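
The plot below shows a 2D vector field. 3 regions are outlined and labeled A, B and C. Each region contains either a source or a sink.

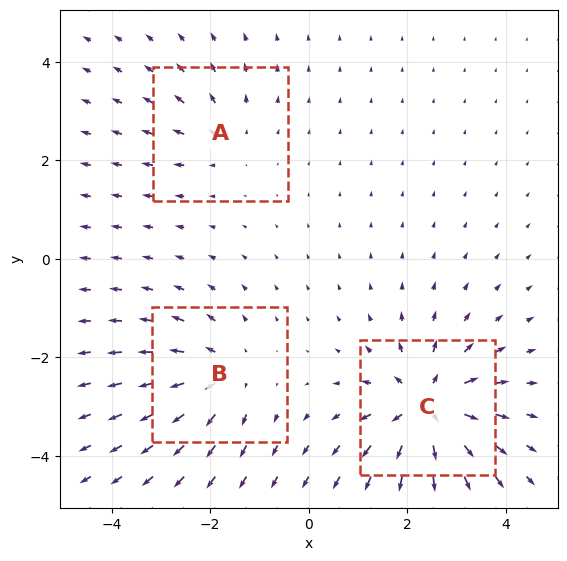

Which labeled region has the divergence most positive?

Divergence at each region's feature centre — A: about +2, B: about +4, C: about +6. Region C is most positive.

C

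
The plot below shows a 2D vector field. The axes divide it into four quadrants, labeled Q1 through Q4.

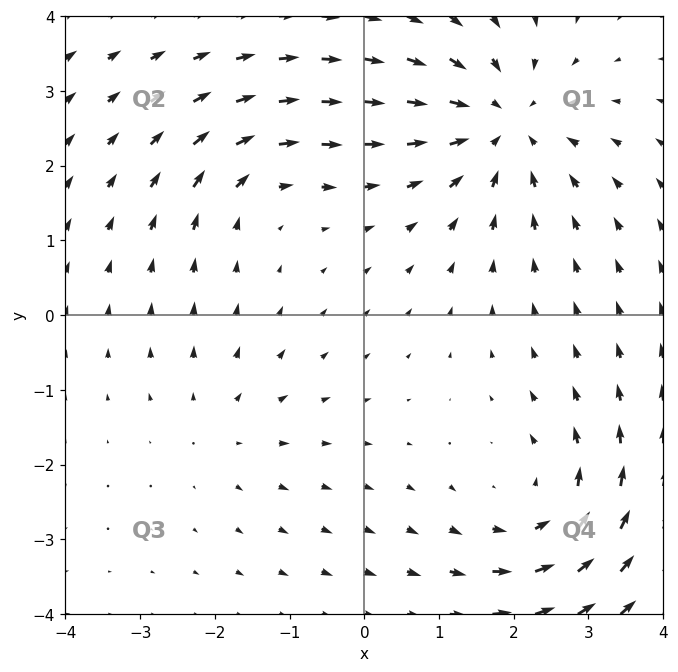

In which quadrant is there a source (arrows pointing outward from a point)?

The source sits at approximately (-1.9, -1.5), which lies in quadrant Q3. The divergence there is about +2, positive as expected for a source.

Q3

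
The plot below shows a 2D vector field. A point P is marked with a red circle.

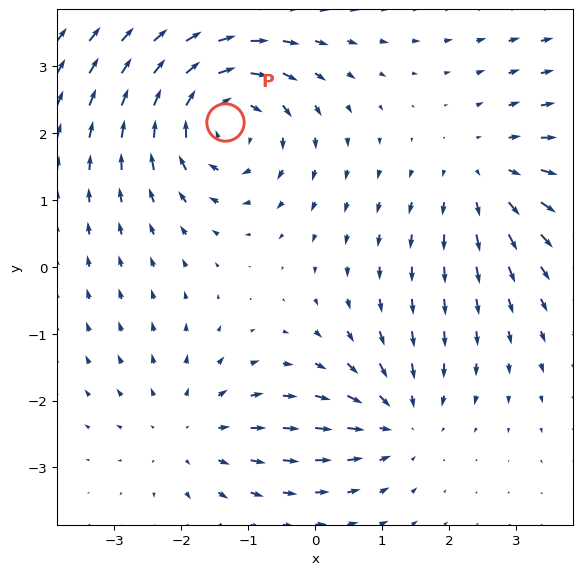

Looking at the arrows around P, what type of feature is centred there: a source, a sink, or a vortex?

vortex

At P (-1.3, 2.2) the arrows circulate clockwise. Divergence ≈0, curl about -5 — near-zero divergence with nonzero curl is a vortex.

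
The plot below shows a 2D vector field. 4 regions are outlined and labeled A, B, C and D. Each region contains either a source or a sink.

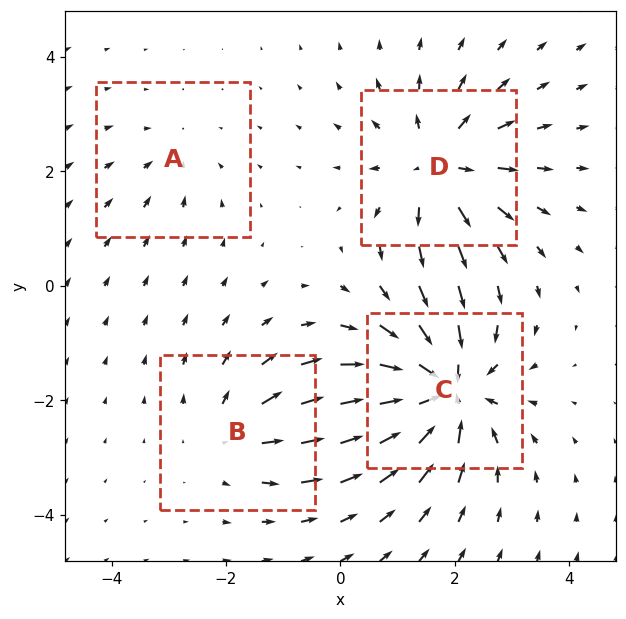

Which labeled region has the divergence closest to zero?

Divergence at each region's feature centre — A: about -2, B: about +4, C: about -8, D: about +6. Region A is closest to zero.

A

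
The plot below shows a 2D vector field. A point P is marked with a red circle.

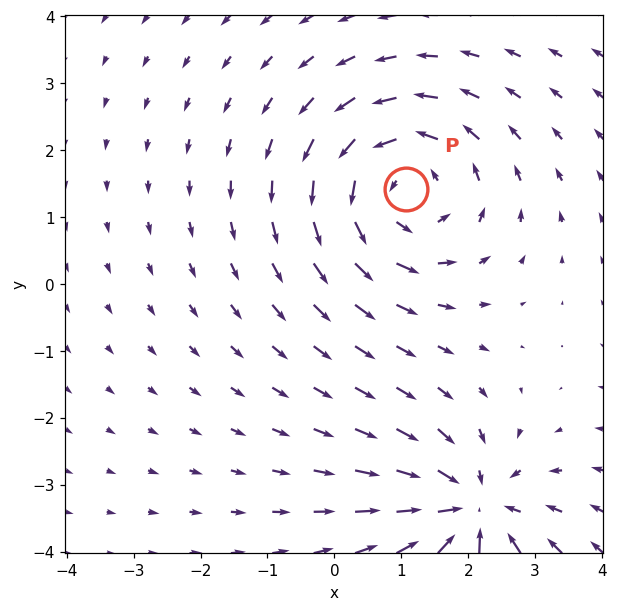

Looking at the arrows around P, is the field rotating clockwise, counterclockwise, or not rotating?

counterclockwise

Near P at (1.1, 1.4) the arrows circulate counterclockwise. The curl (z-component) there is about +4; positive curl means counterclockwise rotation.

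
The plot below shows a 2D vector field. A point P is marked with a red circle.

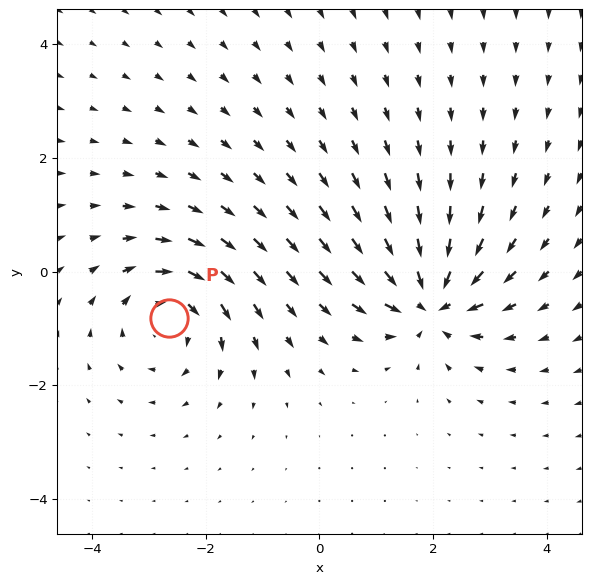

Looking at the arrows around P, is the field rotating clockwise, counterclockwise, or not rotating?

Near P at (-2.6, -0.8) the arrows circulate clockwise. The curl (z-component) there is about -5; negative curl means clockwise rotation.

clockwise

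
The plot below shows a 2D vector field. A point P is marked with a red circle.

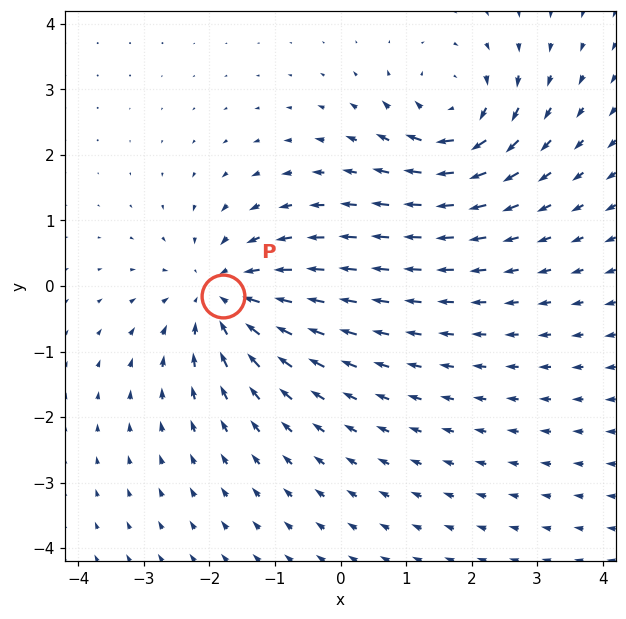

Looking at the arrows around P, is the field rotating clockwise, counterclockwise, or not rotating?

Near P at (-1.8, -0.1) the arrows show no circulation. The curl there is ≈0.

not rotating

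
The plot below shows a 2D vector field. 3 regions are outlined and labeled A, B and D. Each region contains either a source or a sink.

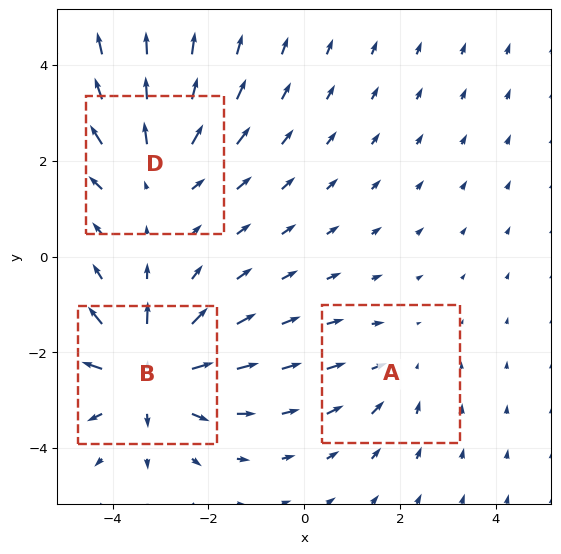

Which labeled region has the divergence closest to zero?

Divergence at each region's feature centre — A: about -2, B: about +4, D: about +3. Region A is closest to zero.

A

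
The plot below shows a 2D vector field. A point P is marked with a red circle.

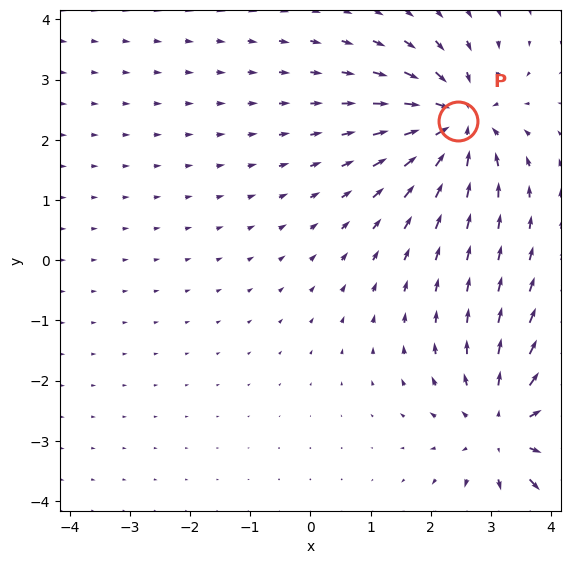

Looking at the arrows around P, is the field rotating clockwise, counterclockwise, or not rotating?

not rotating

Near P at (2.5, 2.3) the arrows show no circulation. The curl there is ≈0.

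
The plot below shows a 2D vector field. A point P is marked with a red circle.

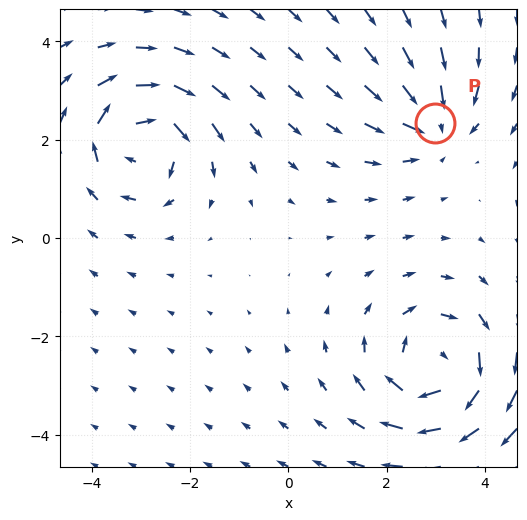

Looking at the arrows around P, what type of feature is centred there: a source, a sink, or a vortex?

sink

At P (3.0, 2.3) the arrows converge inward. Divergence about -4, curl ≈0 — negative divergence with near-zero curl is a sink.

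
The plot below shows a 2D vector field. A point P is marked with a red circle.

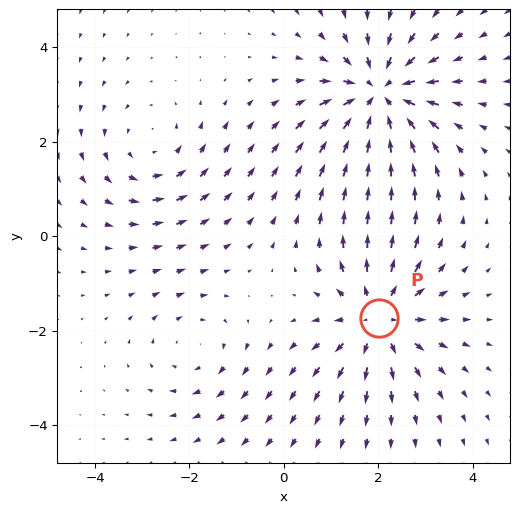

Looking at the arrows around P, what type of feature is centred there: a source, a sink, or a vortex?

source

At P (2.0, -1.7) the arrows spread outward. Divergence about +4, curl ≈0 — positive divergence with near-zero curl is a source.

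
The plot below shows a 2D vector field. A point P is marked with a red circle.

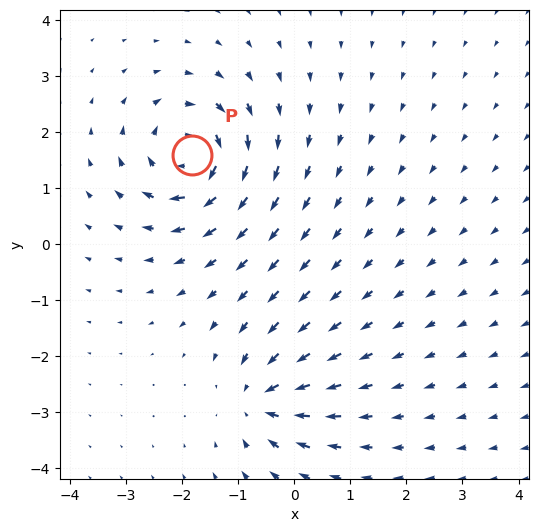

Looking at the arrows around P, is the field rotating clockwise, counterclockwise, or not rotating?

Near P at (-1.8, 1.6) the arrows circulate clockwise. The curl (z-component) there is about -5; negative curl means clockwise rotation.

clockwise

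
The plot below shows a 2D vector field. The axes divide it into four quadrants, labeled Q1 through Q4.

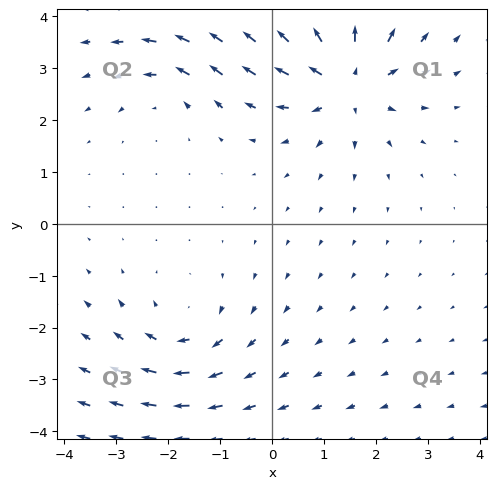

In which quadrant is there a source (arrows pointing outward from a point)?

The source sits at approximately (1.4, 2.8), which lies in quadrant Q1. The divergence there is about +4, positive as expected for a source.

Q1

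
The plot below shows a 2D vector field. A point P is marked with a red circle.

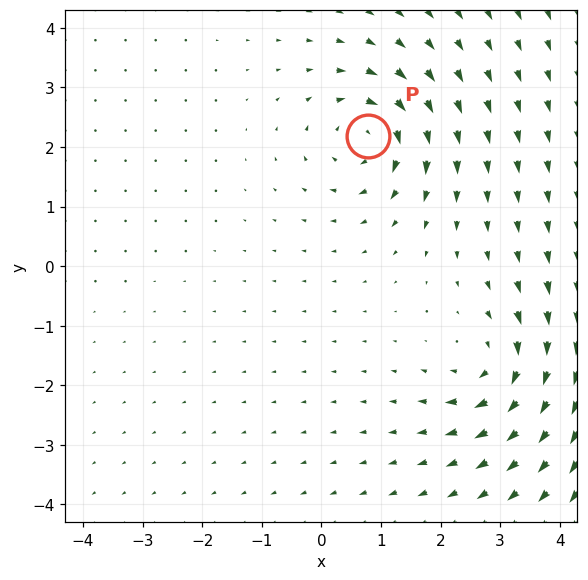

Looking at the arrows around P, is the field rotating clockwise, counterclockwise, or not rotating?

Near P at (0.8, 2.2) the arrows circulate clockwise. The curl (z-component) there is about -5; negative curl means clockwise rotation.

clockwise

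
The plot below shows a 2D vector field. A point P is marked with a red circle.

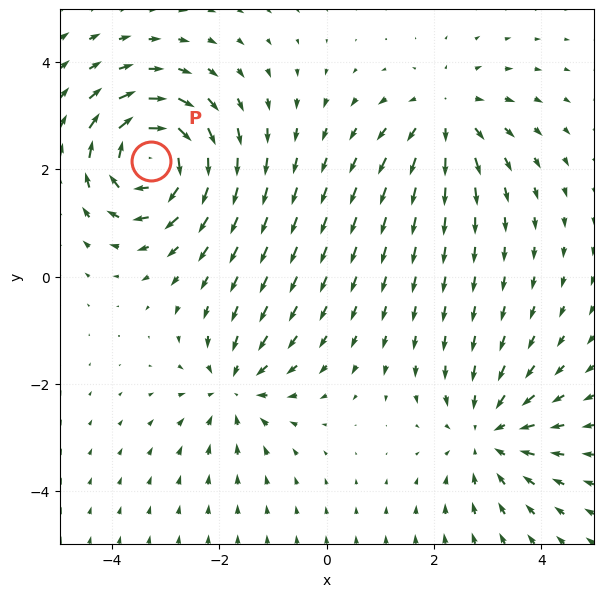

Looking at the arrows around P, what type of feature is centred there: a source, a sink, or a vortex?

vortex

At P (-3.3, 2.2) the arrows circulate clockwise. Divergence ≈0, curl about -6 — near-zero divergence with nonzero curl is a vortex.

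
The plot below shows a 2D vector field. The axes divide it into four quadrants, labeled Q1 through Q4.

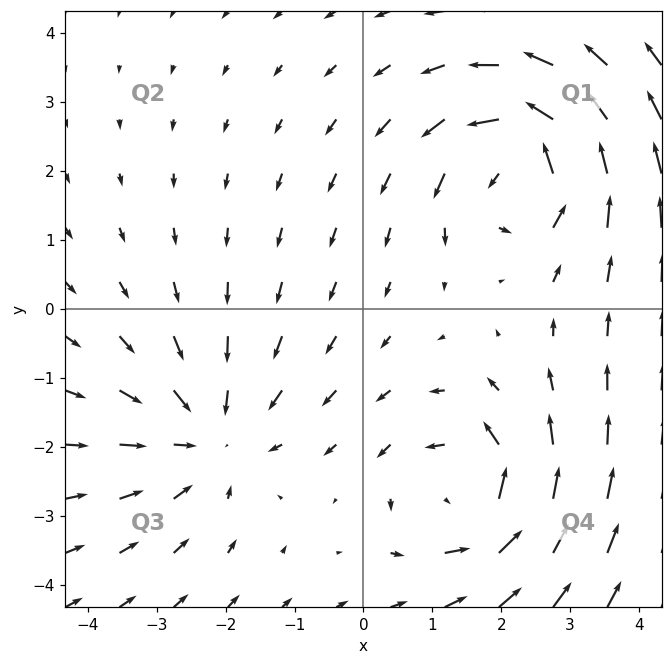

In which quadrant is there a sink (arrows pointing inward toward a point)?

The sink sits at approximately (-2.2, -1.8), which lies in quadrant Q3. The divergence there is about -3, negative as expected for a sink.

Q3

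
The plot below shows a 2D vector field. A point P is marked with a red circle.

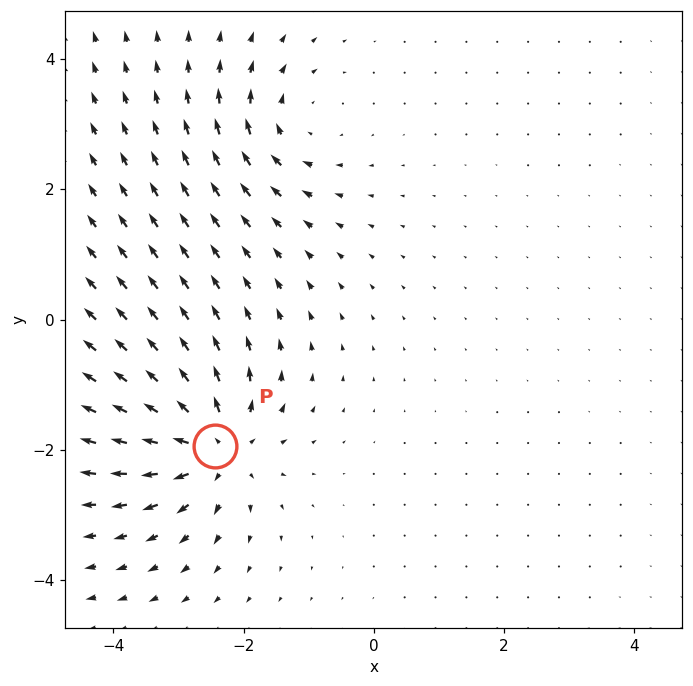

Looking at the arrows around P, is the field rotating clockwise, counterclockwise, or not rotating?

Near P at (-2.4, -1.9) the arrows show no circulation. The curl there is ≈0.

not rotating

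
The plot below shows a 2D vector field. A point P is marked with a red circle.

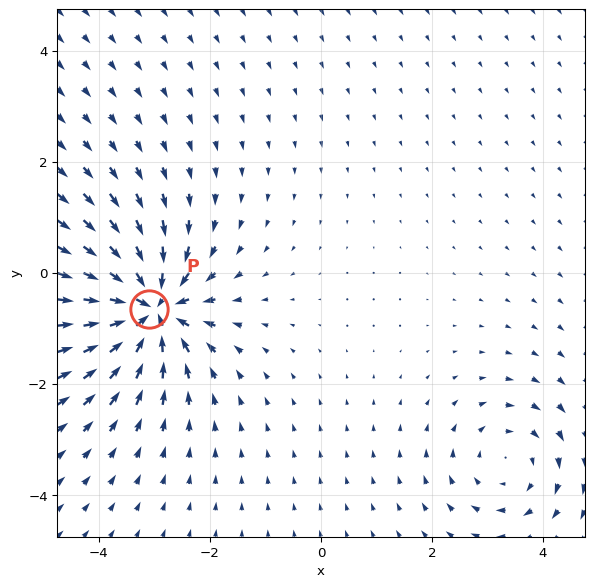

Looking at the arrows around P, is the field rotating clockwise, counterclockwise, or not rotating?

not rotating

Near P at (-3.1, -0.6) the arrows show no circulation. The curl there is ≈0.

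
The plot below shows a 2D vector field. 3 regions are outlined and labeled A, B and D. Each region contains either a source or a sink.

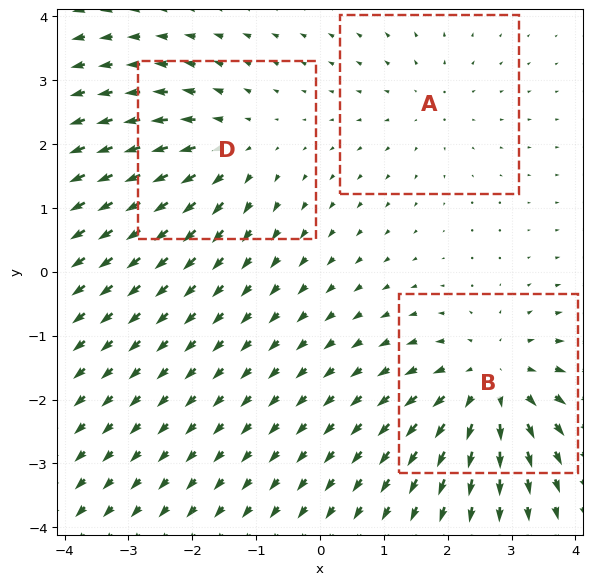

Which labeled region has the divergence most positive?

Divergence at each region's feature centre — A: about +2, B: about +4, D: about +3. Region B is most positive.

B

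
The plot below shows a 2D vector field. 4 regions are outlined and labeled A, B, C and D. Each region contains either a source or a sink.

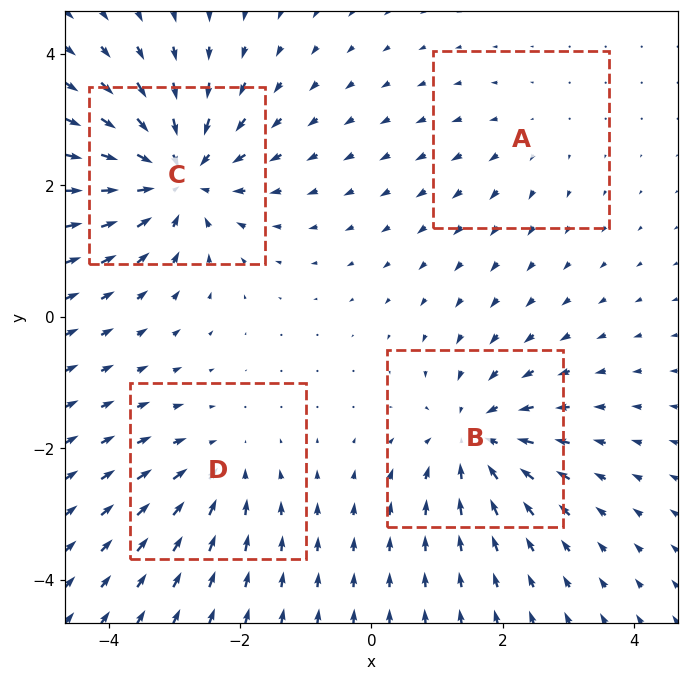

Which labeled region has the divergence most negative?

C

Divergence at each region's feature centre — A: about +2, B: about -5, C: about -7, D: about -4. Region C is most negative.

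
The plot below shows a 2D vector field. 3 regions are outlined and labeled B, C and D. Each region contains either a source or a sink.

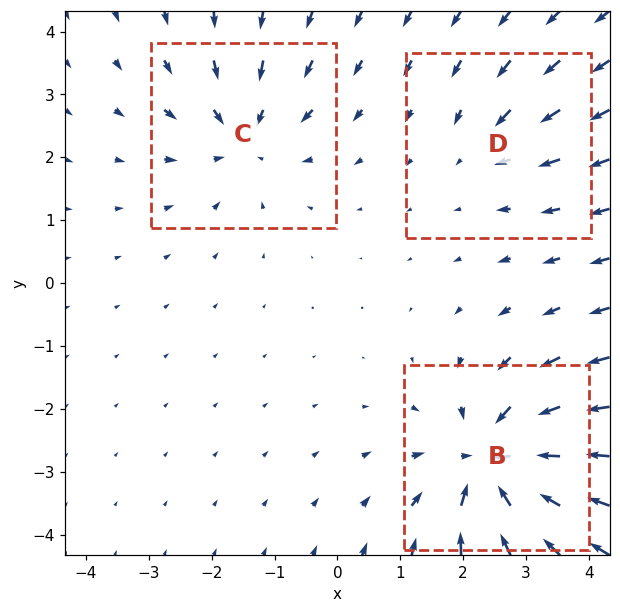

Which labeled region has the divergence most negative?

B

Divergence at each region's feature centre — B: about -5, C: about -3, D: about -2. Region B is most negative.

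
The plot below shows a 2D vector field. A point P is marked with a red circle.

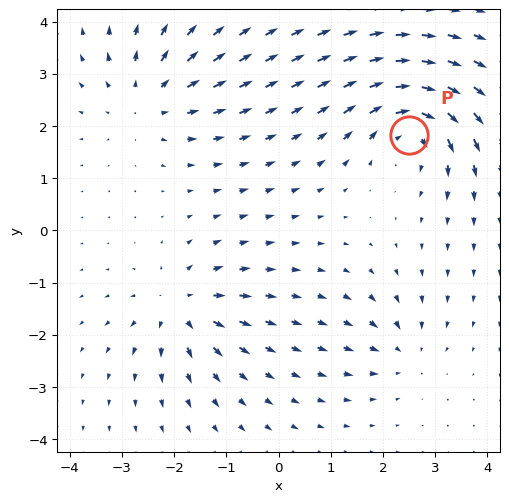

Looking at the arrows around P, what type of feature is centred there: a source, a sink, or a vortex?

vortex

At P (2.5, 1.8) the arrows circulate clockwise. Divergence ≈0, curl about -7 — near-zero divergence with nonzero curl is a vortex.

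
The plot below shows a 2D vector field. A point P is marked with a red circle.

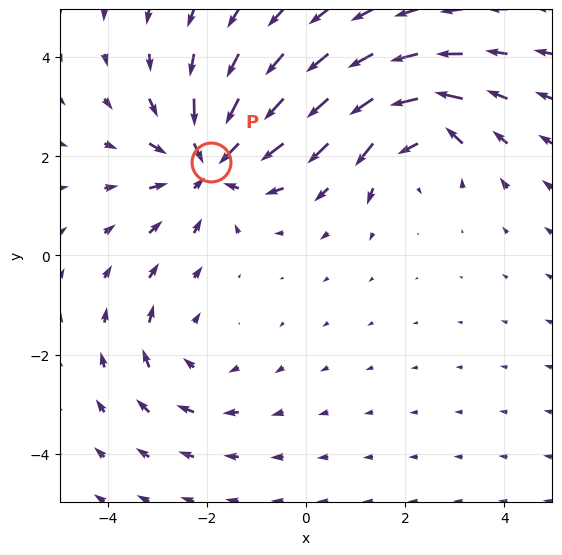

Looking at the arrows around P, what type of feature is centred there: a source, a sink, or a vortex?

At P (-1.9, 1.9) the arrows converge inward. Divergence about -4, curl ≈0 — negative divergence with near-zero curl is a sink.

sink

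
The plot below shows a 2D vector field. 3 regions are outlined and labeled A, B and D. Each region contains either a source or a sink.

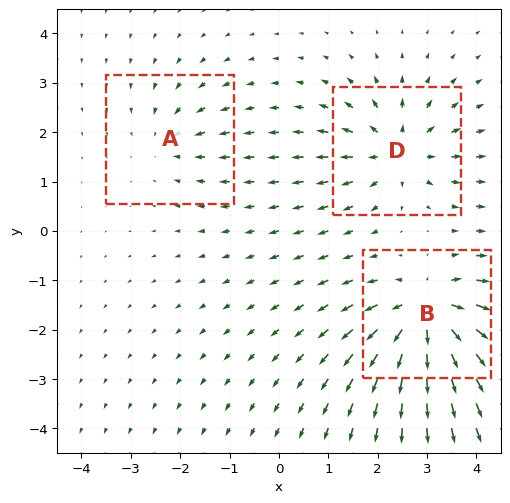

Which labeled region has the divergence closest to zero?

A

Divergence at each region's feature centre — A: about -2, B: about +6, D: about +4. Region A is closest to zero.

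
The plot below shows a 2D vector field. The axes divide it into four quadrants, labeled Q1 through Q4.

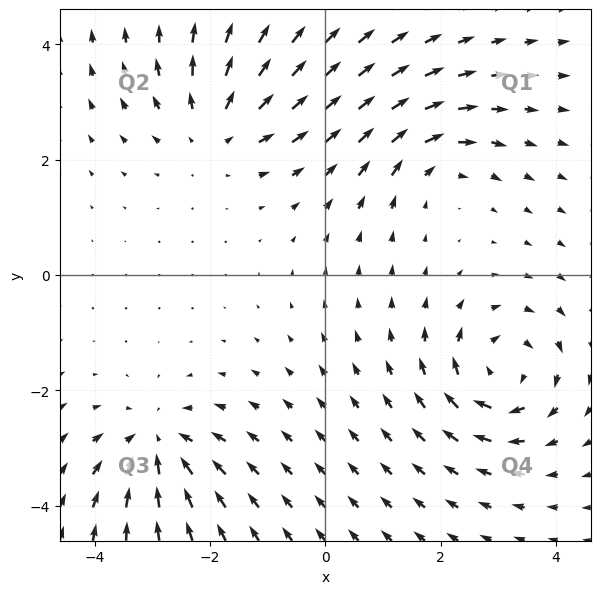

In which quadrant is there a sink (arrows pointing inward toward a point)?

The sink sits at approximately (-2.9, -2.9), which lies in quadrant Q3. The divergence there is about -5, negative as expected for a sink.

Q3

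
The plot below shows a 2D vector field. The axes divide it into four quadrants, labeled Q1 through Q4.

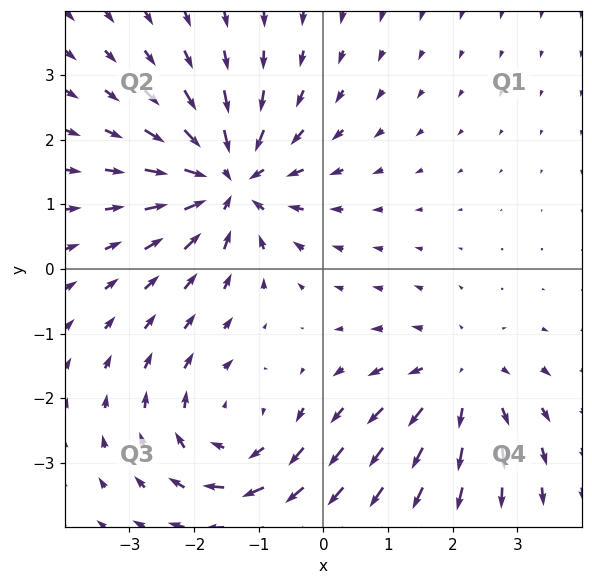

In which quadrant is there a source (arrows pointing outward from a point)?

The source sits at approximately (2.1, -1.7), which lies in quadrant Q4. The divergence there is about +3, positive as expected for a source.

Q4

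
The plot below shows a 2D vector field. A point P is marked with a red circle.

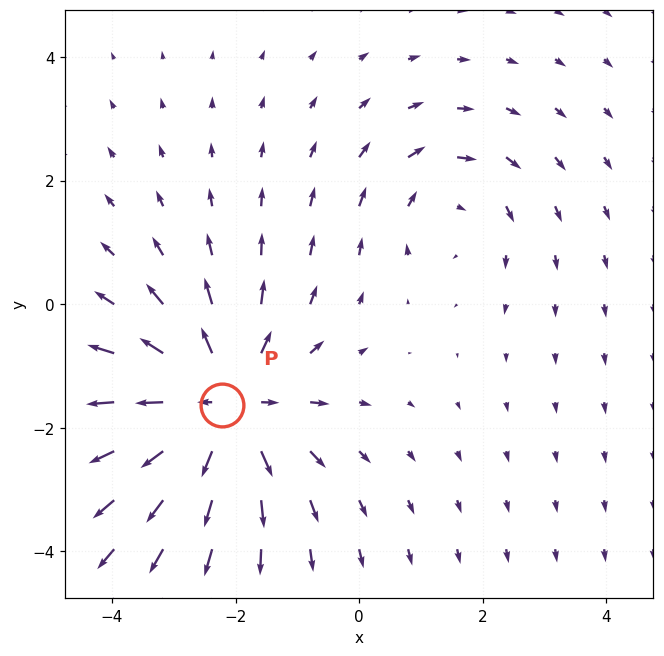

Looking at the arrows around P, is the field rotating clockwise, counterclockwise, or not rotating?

Near P at (-2.2, -1.6) the arrows show no circulation. The curl there is ≈0.

not rotating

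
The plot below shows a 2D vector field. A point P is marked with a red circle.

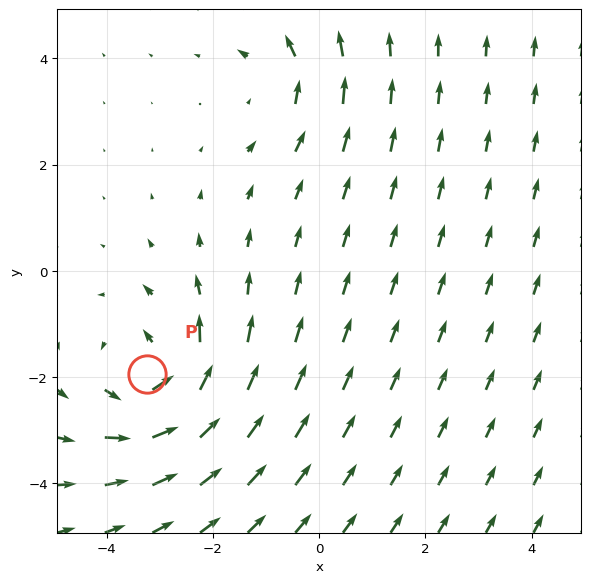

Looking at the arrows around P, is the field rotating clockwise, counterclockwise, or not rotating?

counterclockwise

Near P at (-3.2, -1.9) the arrows circulate counterclockwise. The curl (z-component) there is about +4; positive curl means counterclockwise rotation.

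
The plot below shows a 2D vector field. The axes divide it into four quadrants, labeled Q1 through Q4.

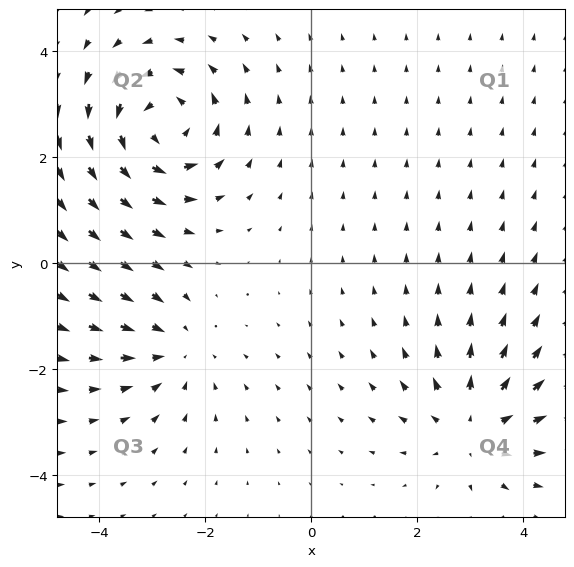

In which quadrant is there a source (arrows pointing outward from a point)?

Q4

The source sits at approximately (3.1, -3.1), which lies in quadrant Q4. The divergence there is about +4, positive as expected for a source.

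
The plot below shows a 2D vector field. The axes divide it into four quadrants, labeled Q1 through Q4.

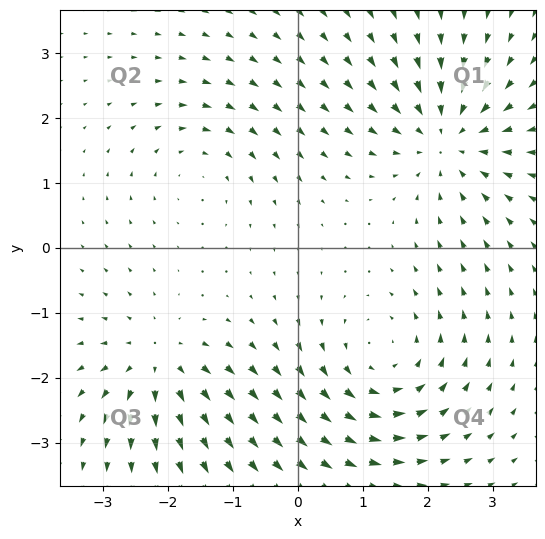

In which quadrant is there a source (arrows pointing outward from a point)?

Q3

The source sits at approximately (-2.2, -1.8), which lies in quadrant Q3. The divergence there is about +4, positive as expected for a source.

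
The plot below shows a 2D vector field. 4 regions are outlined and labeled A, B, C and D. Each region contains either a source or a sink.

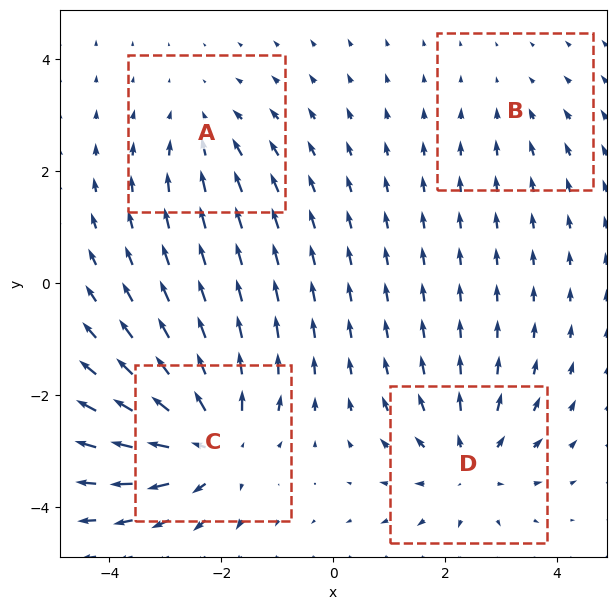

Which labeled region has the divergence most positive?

C

Divergence at each region's feature centre — A: about -3, B: about -2, C: about +6, D: about +5. Region C is most positive.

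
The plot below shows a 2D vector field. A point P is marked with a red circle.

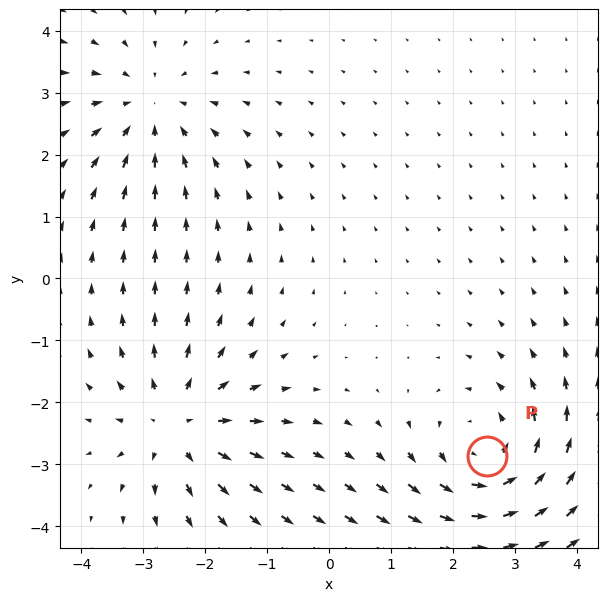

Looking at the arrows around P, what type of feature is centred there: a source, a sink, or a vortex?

vortex

At P (2.6, -2.9) the arrows circulate counterclockwise. Divergence ≈0, curl about +4 — near-zero divergence with nonzero curl is a vortex.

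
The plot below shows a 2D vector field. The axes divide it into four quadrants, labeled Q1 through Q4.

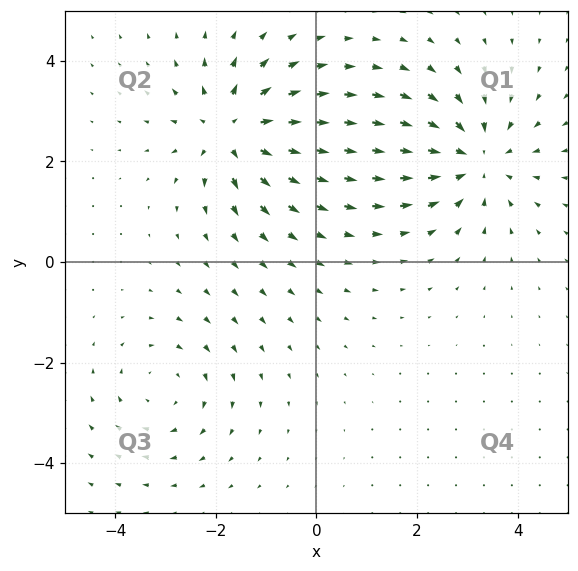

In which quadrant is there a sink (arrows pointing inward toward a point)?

Q1

The sink sits at approximately (3.2, 2.0), which lies in quadrant Q1. The divergence there is about -4, negative as expected for a sink.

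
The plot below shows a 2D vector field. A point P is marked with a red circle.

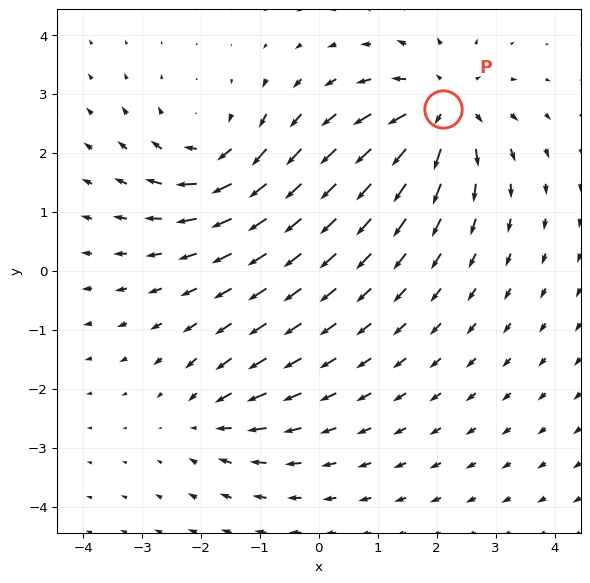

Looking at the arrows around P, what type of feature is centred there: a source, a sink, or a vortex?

source

At P (2.1, 2.8) the arrows spread outward. Divergence about +6, curl ≈0 — positive divergence with near-zero curl is a source.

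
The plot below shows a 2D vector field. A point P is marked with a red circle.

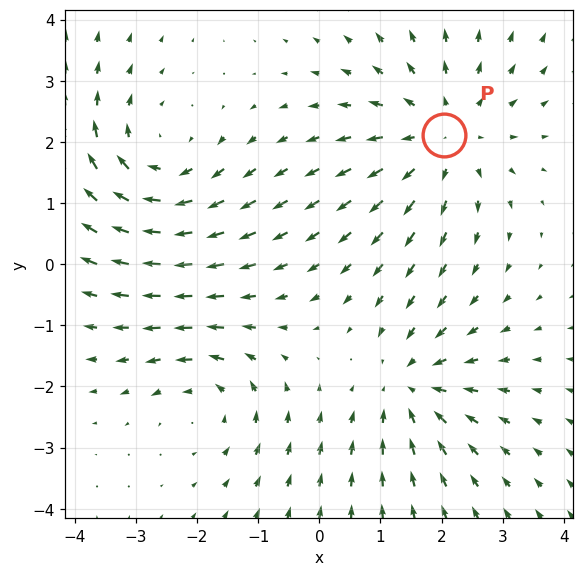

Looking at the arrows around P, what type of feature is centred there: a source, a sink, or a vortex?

At P (2.0, 2.1) the arrows spread outward. Divergence about +3, curl ≈0 — positive divergence with near-zero curl is a source.

source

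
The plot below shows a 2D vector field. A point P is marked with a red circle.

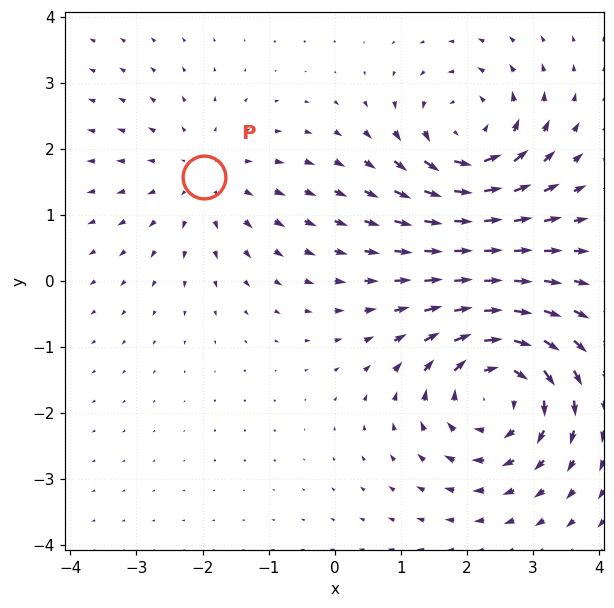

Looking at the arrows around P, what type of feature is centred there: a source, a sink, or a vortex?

source

At P (-2.0, 1.6) the arrows spread outward. Divergence about +2, curl ≈0 — positive divergence with near-zero curl is a source.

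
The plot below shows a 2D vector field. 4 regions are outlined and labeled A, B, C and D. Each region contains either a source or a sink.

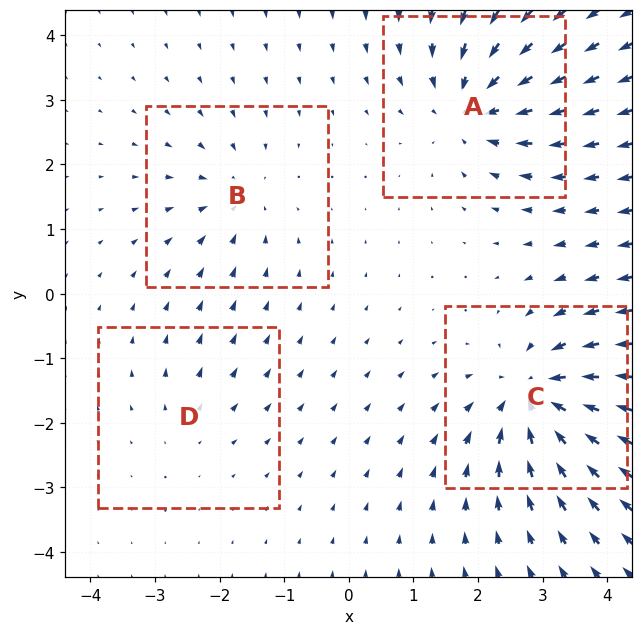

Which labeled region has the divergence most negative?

C

Divergence at each region's feature centre — A: about -6, B: about -4, C: about -8, D: about +2. Region C is most negative.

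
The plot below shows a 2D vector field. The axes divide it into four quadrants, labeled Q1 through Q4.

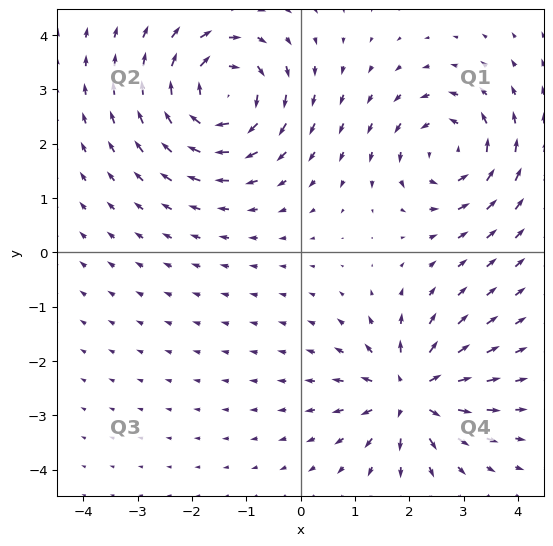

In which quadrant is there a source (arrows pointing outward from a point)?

Q4

The source sits at approximately (2.0, -2.6), which lies in quadrant Q4. The divergence there is about +5, positive as expected for a source.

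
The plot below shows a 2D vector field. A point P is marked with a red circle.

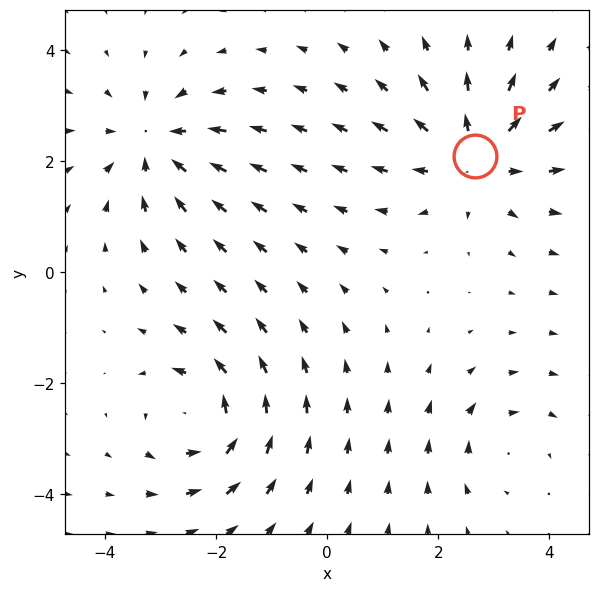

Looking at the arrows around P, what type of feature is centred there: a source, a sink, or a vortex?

source

At P (2.7, 2.1) the arrows spread outward. Divergence about +5, curl ≈0 — positive divergence with near-zero curl is a source.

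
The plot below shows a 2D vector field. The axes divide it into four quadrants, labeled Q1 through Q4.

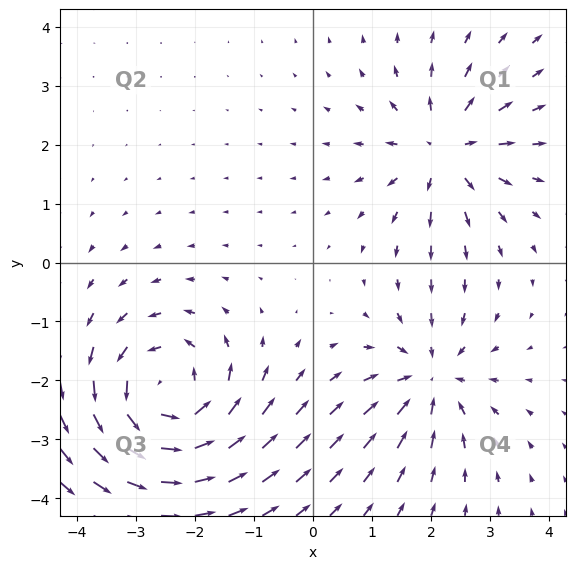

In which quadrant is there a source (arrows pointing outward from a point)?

The source sits at approximately (2.2, 1.9), which lies in quadrant Q1. The divergence there is about +3, positive as expected for a source.

Q1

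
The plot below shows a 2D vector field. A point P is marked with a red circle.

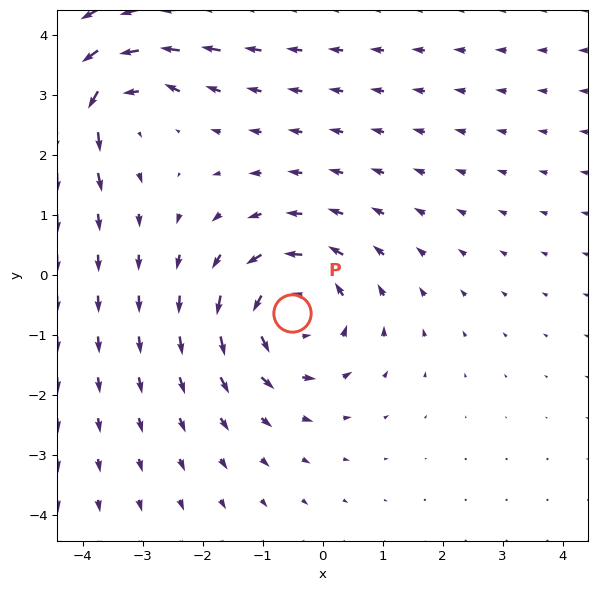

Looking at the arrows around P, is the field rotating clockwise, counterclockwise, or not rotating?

Near P at (-0.5, -0.6) the arrows circulate counterclockwise. The curl (z-component) there is about +4; positive curl means counterclockwise rotation.

counterclockwise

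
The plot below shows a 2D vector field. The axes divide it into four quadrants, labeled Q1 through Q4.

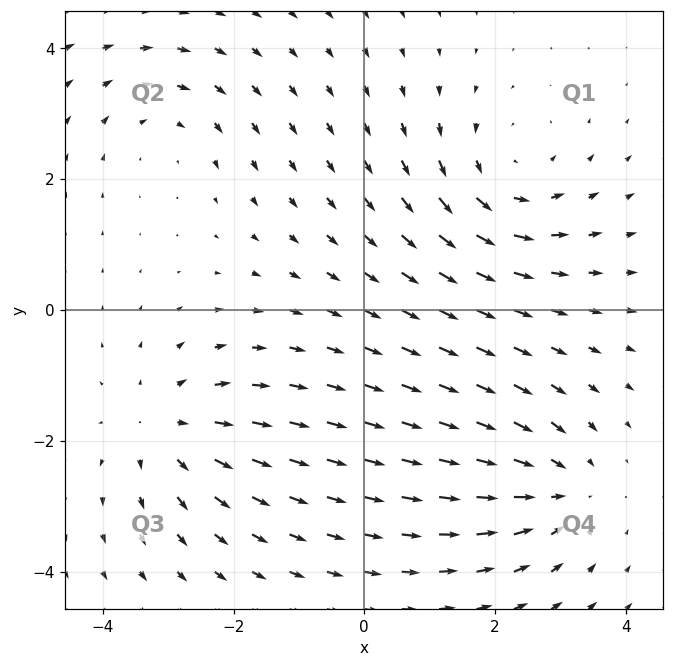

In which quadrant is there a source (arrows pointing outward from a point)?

Q3

The source sits at approximately (-3.0, -1.8), which lies in quadrant Q3. The divergence there is about +4, positive as expected for a source.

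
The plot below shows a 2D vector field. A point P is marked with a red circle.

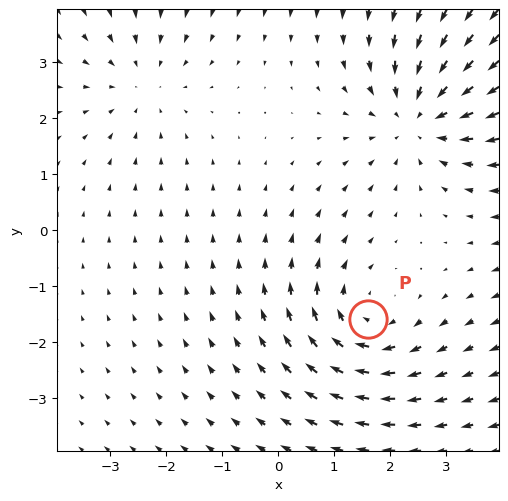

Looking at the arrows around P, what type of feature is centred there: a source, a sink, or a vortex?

vortex

At P (1.6, -1.6) the arrows circulate clockwise. Divergence ≈0, curl about -4 — near-zero divergence with nonzero curl is a vortex.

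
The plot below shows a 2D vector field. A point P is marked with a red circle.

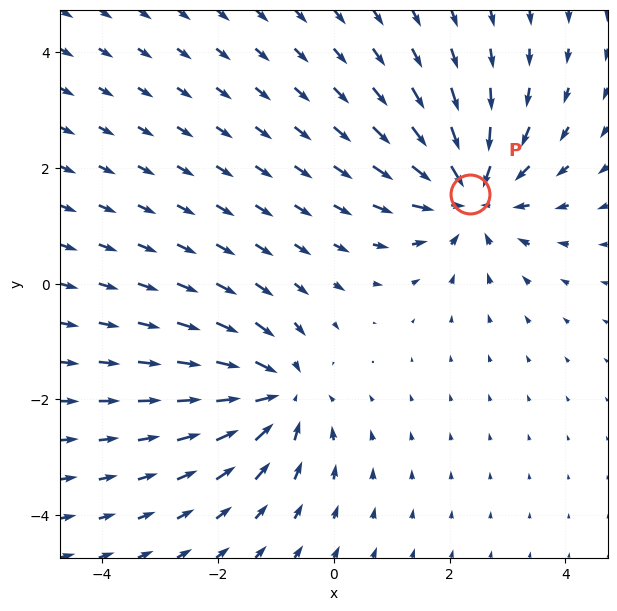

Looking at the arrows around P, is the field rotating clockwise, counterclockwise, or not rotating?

not rotating

Near P at (2.4, 1.6) the arrows show no circulation. The curl there is ≈0.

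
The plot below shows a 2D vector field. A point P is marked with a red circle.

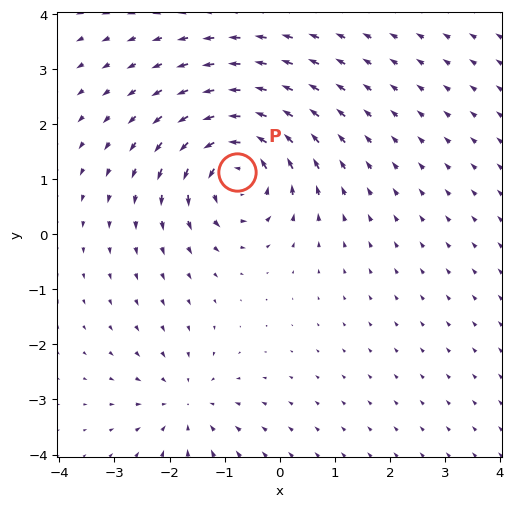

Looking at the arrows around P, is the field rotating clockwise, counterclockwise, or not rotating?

counterclockwise

Near P at (-0.8, 1.1) the arrows circulate counterclockwise. The curl (z-component) there is about +6; positive curl means counterclockwise rotation.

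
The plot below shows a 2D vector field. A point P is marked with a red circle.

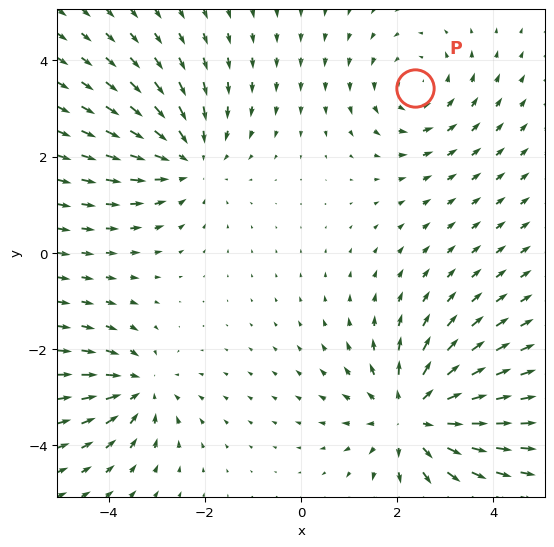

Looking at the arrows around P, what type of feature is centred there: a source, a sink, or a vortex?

At P (2.4, 3.4) the arrows circulate counterclockwise. Divergence ≈0, curl about +2 — near-zero divergence with nonzero curl is a vortex.

vortex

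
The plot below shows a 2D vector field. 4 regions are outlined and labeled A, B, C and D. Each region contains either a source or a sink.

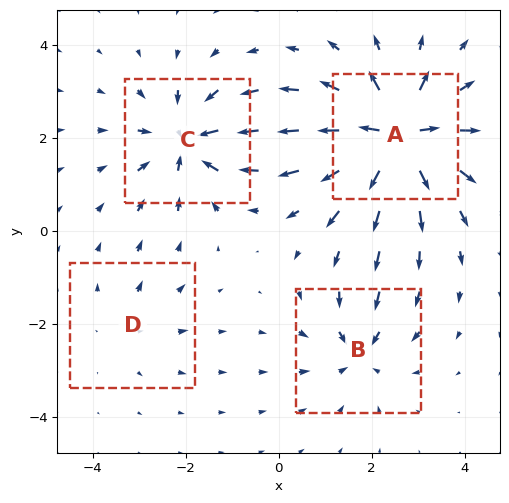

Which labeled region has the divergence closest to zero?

Divergence at each region's feature centre — A: about +9, B: about -4, C: about -6, D: about +2. Region D is closest to zero.

D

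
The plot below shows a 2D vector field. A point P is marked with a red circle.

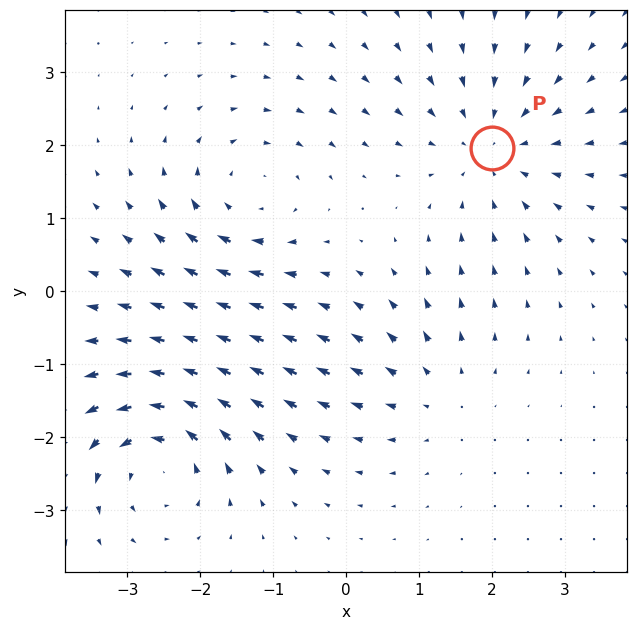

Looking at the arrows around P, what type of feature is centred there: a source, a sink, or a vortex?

At P (2.0, 2.0) the arrows converge inward. Divergence about -4, curl ≈0 — negative divergence with near-zero curl is a sink.

sink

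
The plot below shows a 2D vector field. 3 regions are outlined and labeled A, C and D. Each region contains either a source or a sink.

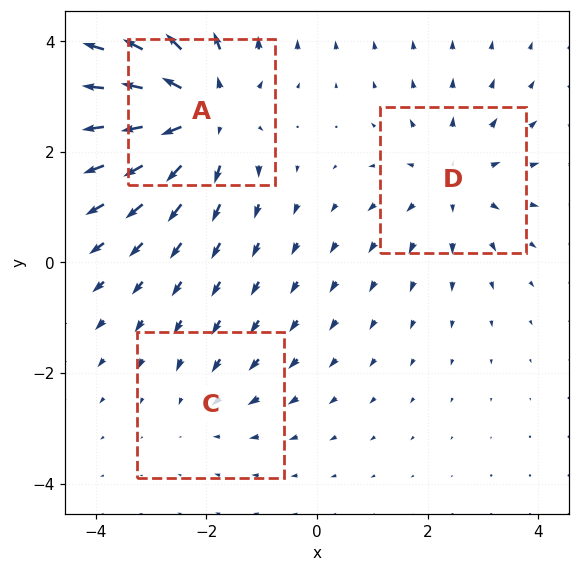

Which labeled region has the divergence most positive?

Divergence at each region's feature centre — A: about +5, C: about -2, D: about +3. Region A is most positive.

A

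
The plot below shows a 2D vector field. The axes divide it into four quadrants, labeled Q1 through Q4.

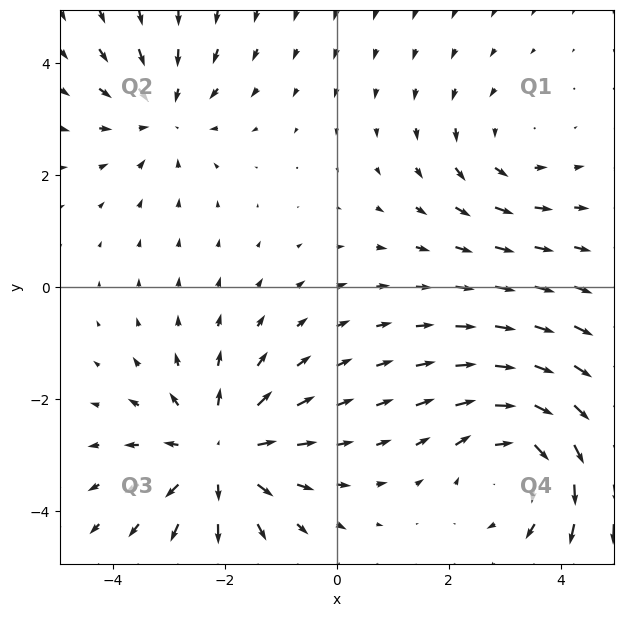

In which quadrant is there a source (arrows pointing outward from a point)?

Q3

The source sits at approximately (-2.1, -3.0), which lies in quadrant Q3. The divergence there is about +4, positive as expected for a source.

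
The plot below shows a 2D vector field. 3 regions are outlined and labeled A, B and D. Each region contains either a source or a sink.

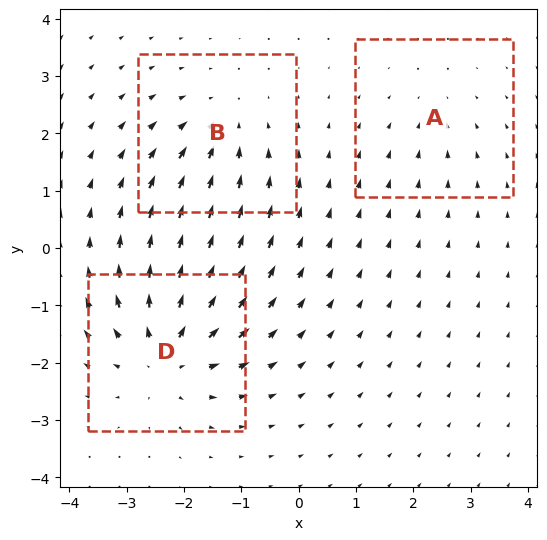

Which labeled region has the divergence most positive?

D

Divergence at each region's feature centre — A: about -2, B: about -3, D: about +5. Region D is most positive.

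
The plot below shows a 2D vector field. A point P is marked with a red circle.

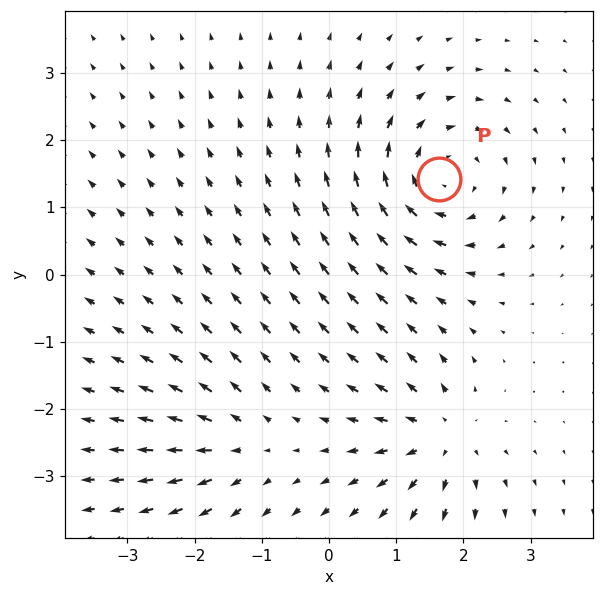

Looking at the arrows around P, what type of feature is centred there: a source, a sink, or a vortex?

At P (1.6, 1.4) the arrows circulate clockwise. Divergence ≈0, curl about -5 — near-zero divergence with nonzero curl is a vortex.

vortex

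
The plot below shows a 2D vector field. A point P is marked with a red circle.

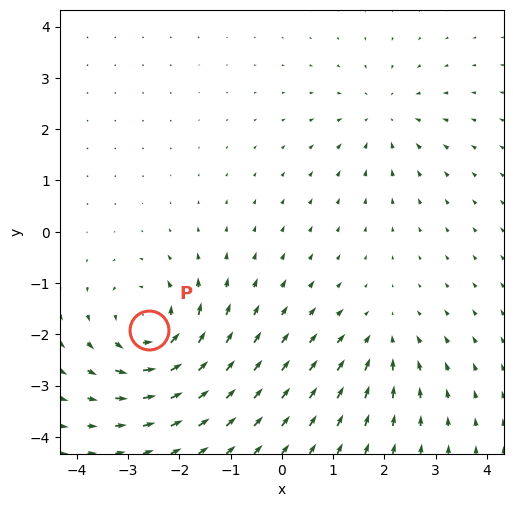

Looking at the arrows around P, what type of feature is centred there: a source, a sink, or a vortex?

At P (-2.6, -1.9) the arrows circulate counterclockwise. Divergence ≈0, curl about +5 — near-zero divergence with nonzero curl is a vortex.

vortex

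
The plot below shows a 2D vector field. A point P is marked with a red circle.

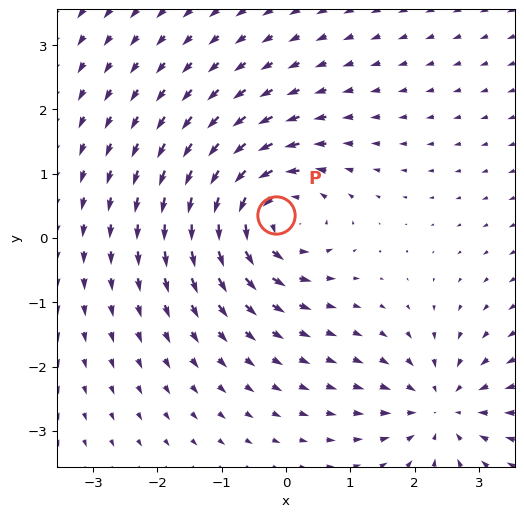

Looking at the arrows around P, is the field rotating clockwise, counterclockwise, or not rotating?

Near P at (-0.1, 0.3) the arrows circulate counterclockwise. The curl (z-component) there is about +5; positive curl means counterclockwise rotation.

counterclockwise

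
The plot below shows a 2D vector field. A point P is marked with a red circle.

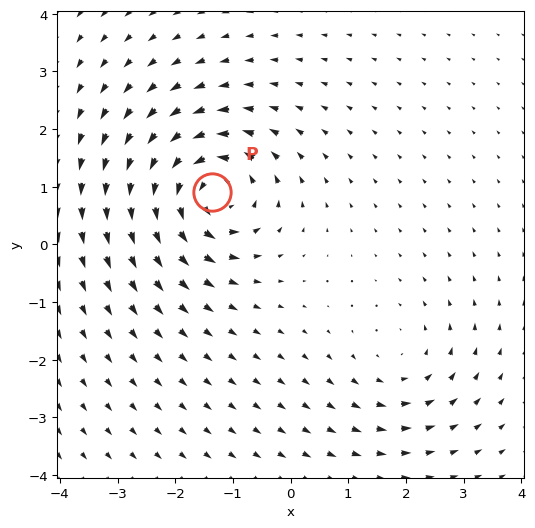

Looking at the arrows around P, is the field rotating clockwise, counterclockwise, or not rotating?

Near P at (-1.4, 0.9) the arrows circulate counterclockwise. The curl (z-component) there is about +6; positive curl means counterclockwise rotation.

counterclockwise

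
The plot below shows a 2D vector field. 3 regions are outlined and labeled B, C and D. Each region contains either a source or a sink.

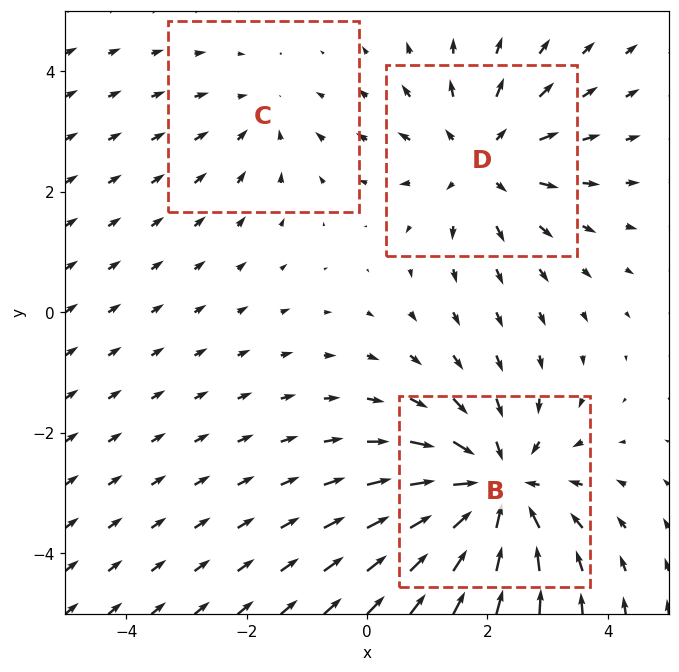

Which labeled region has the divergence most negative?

Divergence at each region's feature centre — B: about -4, C: about -2, D: about +3. Region B is most negative.

B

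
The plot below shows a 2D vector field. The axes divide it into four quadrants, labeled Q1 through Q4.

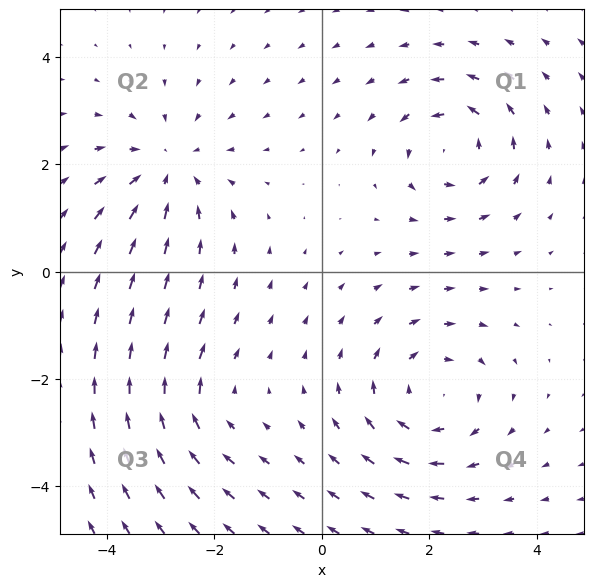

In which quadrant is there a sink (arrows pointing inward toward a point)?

Q2

The sink sits at approximately (-2.9, 1.9), which lies in quadrant Q2. The divergence there is about -3, negative as expected for a sink.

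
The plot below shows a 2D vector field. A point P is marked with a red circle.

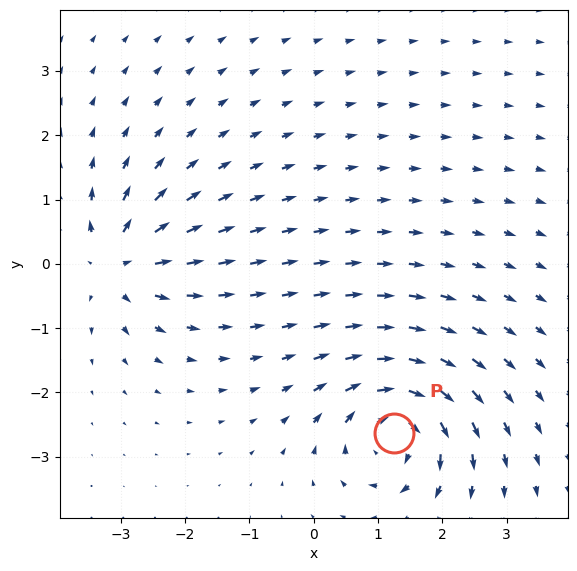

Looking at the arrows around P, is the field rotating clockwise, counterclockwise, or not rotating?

clockwise

Near P at (1.3, -2.6) the arrows circulate clockwise. The curl (z-component) there is about -5; negative curl means clockwise rotation.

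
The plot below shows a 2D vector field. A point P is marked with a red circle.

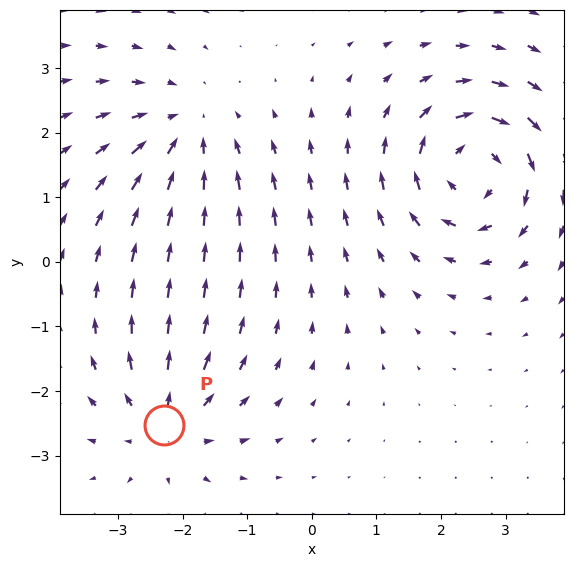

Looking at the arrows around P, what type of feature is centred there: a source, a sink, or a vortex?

At P (-2.3, -2.5) the arrows spread outward. Divergence about +4, curl ≈0 — positive divergence with near-zero curl is a source.

source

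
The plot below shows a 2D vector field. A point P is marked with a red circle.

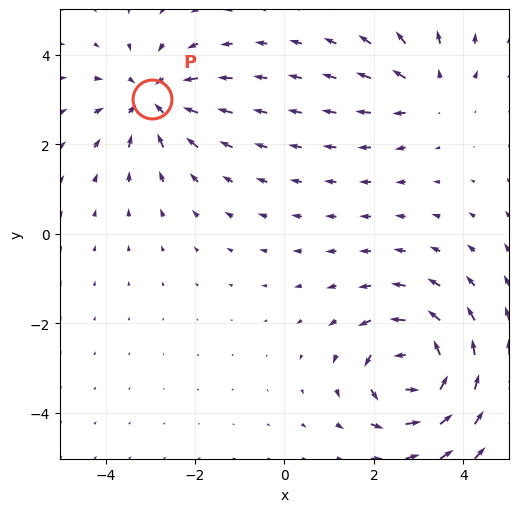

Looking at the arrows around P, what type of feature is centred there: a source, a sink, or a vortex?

sink

At P (-3.0, 3.0) the arrows converge inward. Divergence about -4, curl ≈0 — negative divergence with near-zero curl is a sink.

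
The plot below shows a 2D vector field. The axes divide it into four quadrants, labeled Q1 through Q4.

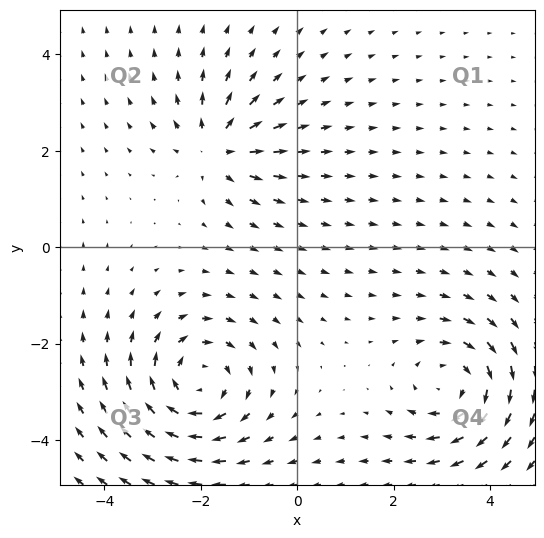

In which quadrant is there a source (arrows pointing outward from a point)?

Q2

The source sits at approximately (-1.7, 2.1), which lies in quadrant Q2. The divergence there is about +4, positive as expected for a source.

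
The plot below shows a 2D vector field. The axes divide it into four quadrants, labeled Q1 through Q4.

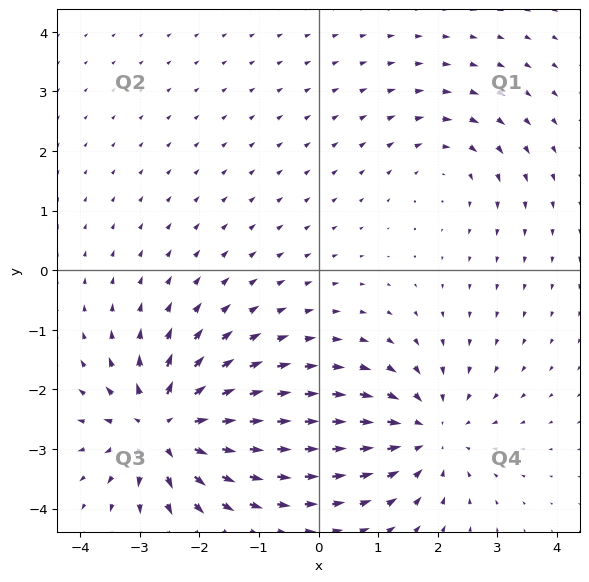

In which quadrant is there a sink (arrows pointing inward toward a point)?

Q4

The sink sits at approximately (1.8, -2.7), which lies in quadrant Q4. The divergence there is about -4, negative as expected for a sink.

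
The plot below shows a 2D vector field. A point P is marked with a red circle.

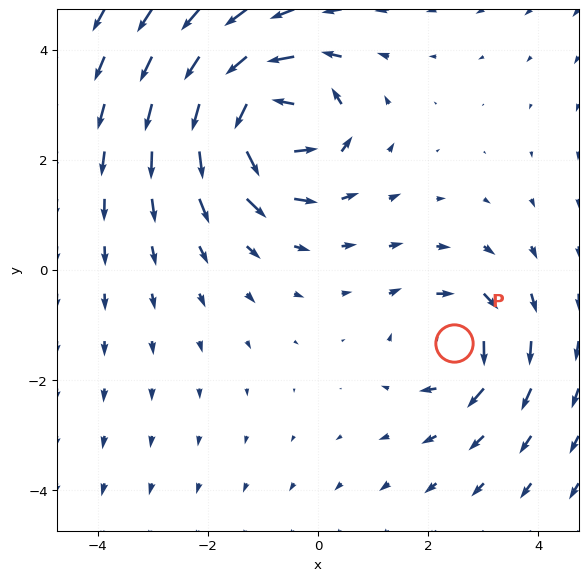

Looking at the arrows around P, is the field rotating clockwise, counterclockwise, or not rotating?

Near P at (2.5, -1.3) the arrows circulate clockwise. The curl (z-component) there is about -4; negative curl means clockwise rotation.

clockwise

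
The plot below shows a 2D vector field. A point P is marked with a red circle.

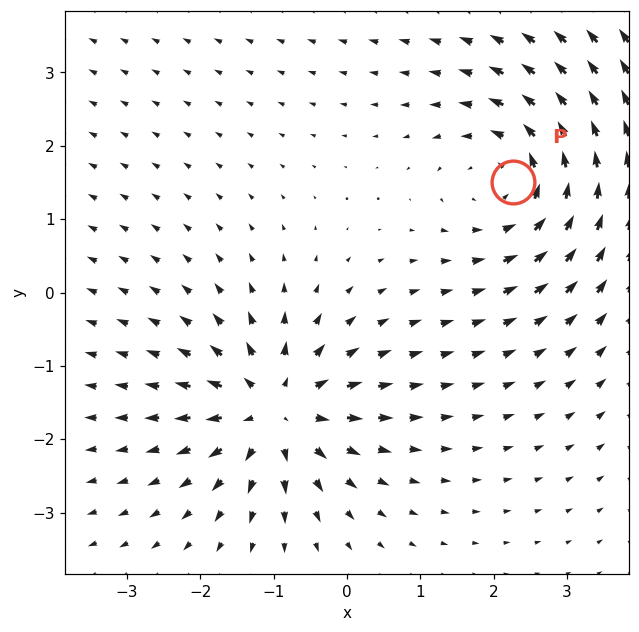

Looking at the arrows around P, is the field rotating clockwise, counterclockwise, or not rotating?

Near P at (2.3, 1.5) the arrows circulate counterclockwise. The curl (z-component) there is about +4; positive curl means counterclockwise rotation.

counterclockwise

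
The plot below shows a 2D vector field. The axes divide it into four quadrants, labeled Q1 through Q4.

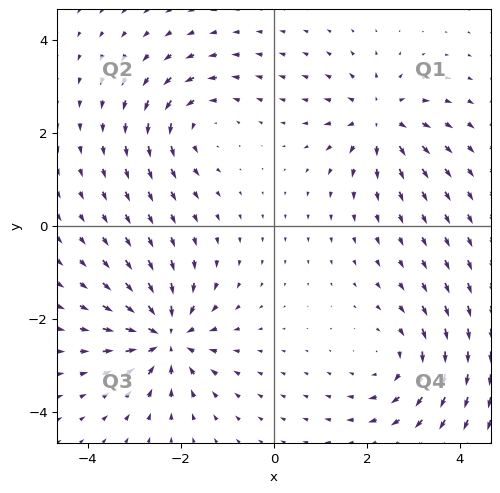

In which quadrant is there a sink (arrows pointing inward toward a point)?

The sink sits at approximately (-2.3, -2.4), which lies in quadrant Q3. The divergence there is about -6, negative as expected for a sink.

Q3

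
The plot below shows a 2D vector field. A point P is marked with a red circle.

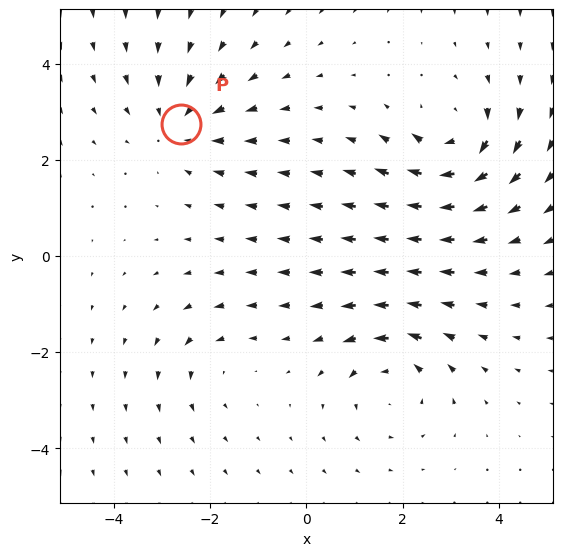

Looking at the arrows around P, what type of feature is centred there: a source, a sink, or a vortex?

sink

At P (-2.6, 2.7) the arrows converge inward. Divergence about -4, curl ≈0 — negative divergence with near-zero curl is a sink.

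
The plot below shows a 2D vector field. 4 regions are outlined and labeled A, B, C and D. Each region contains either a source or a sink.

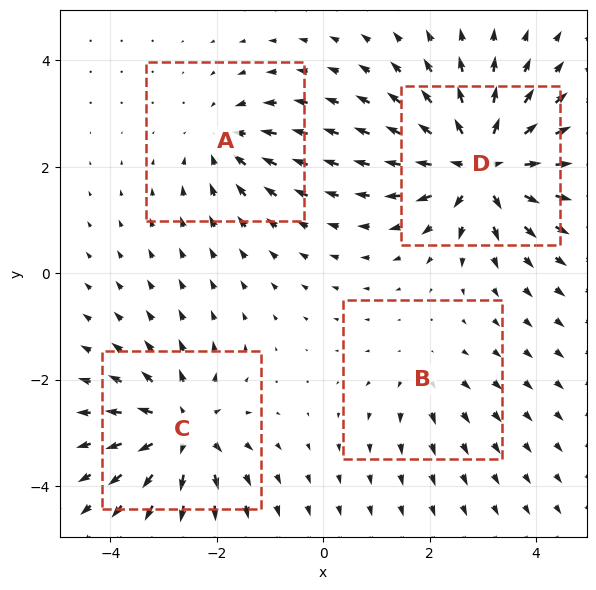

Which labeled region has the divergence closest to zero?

B

Divergence at each region's feature centre — A: about -4, B: about +2, C: about +6, D: about +8. Region B is closest to zero.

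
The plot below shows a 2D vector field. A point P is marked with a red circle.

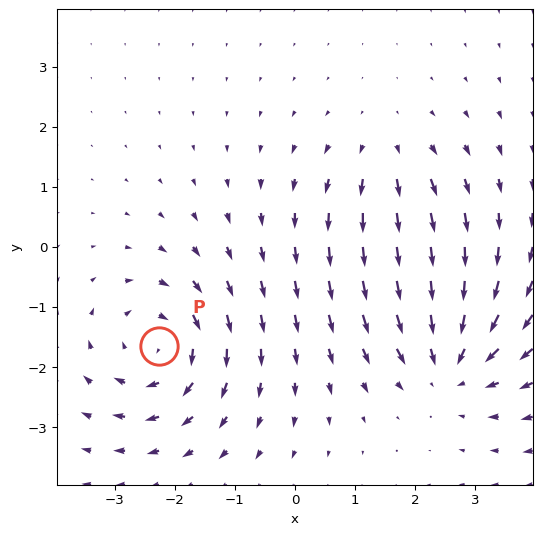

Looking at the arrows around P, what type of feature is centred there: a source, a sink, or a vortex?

At P (-2.3, -1.7) the arrows circulate clockwise. Divergence ≈0, curl about -4 — near-zero divergence with nonzero curl is a vortex.

vortex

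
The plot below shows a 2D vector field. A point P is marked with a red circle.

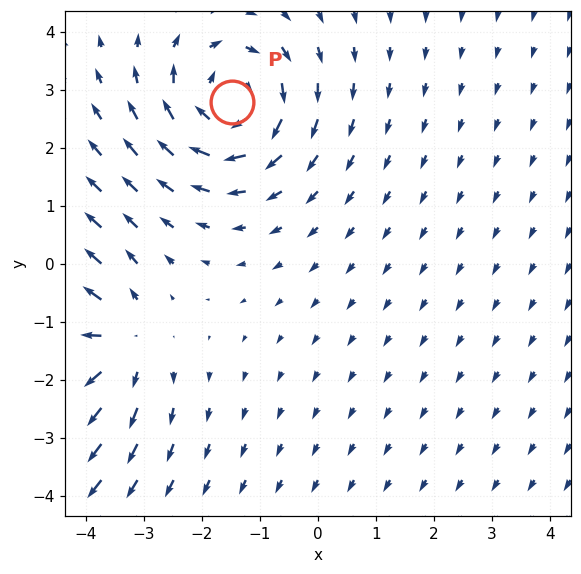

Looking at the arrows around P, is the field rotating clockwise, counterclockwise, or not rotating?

Near P at (-1.5, 2.8) the arrows circulate clockwise. The curl (z-component) there is about -5; negative curl means clockwise rotation.

clockwise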